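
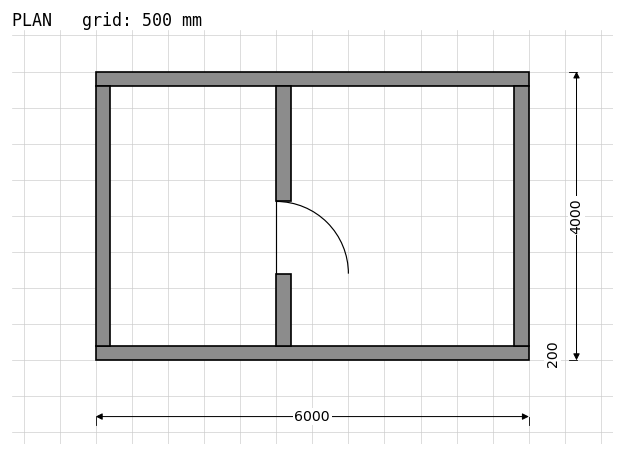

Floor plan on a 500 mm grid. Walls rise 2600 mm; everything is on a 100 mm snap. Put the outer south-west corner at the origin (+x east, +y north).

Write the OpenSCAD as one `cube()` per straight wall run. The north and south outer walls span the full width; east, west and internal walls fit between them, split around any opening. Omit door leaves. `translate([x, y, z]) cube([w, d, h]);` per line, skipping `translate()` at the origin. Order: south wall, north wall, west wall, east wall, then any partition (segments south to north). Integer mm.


cube([6000, 200, 2600]);
translate([0, 3800, 0]) cube([6000, 200, 2600]);
translate([0, 200, 0]) cube([200, 3600, 2600]);
translate([5800, 200, 0]) cube([200, 3600, 2600]);
translate([2500, 200, 0]) cube([200, 1000, 2600]);
translate([2500, 2200, 0]) cube([200, 1600, 2600]);


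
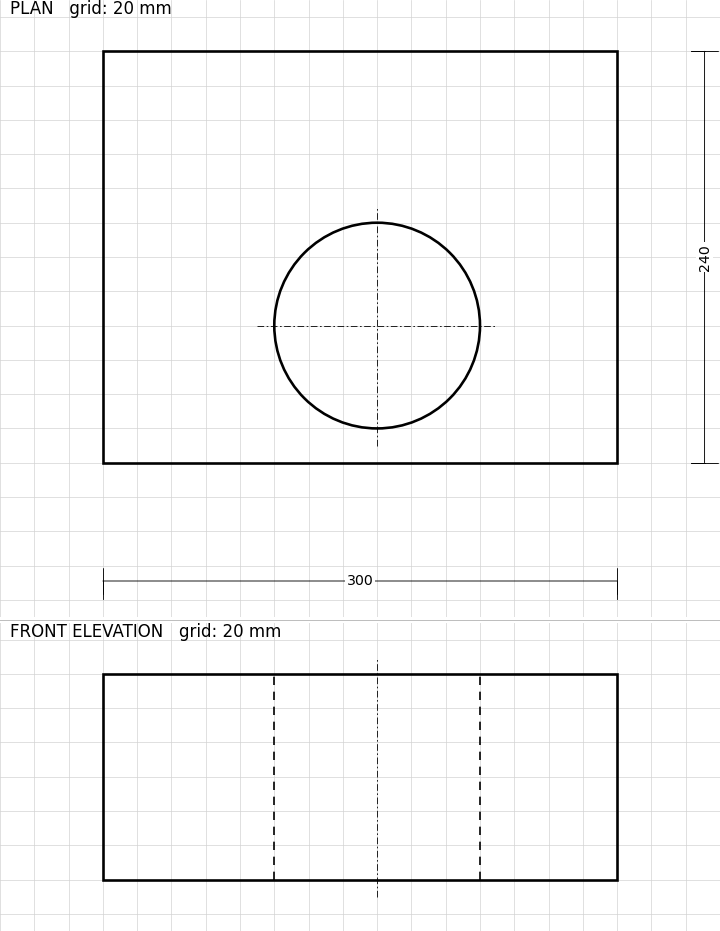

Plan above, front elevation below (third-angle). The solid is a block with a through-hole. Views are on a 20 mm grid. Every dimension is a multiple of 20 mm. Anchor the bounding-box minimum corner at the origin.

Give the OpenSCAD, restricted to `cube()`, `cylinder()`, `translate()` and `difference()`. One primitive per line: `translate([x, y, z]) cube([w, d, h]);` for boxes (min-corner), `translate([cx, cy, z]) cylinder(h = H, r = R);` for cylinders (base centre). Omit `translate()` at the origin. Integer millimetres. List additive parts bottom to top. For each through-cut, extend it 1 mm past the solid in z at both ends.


difference() {
  cube([300, 240, 120]);
  translate([160, 80, -1]) cylinder(h = 122, r = 60);
}


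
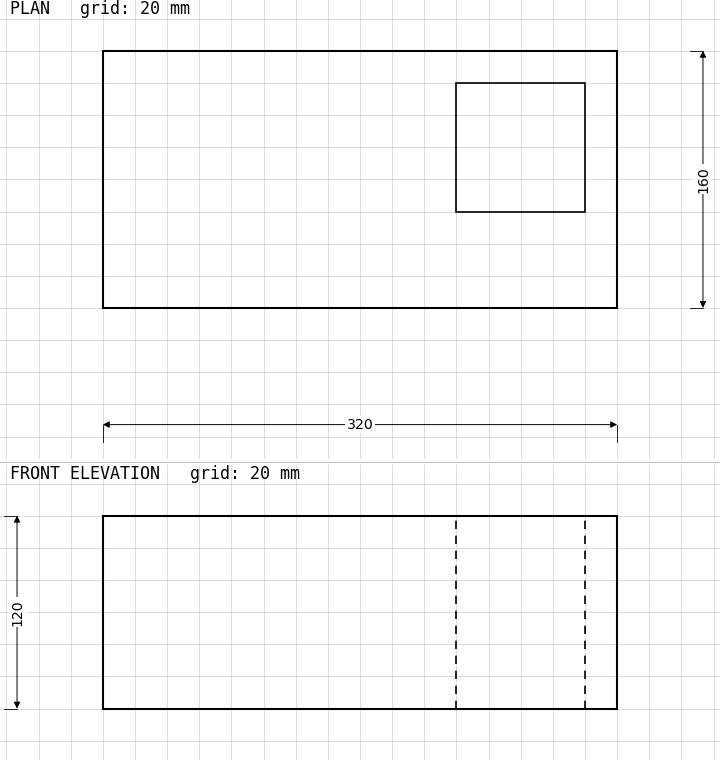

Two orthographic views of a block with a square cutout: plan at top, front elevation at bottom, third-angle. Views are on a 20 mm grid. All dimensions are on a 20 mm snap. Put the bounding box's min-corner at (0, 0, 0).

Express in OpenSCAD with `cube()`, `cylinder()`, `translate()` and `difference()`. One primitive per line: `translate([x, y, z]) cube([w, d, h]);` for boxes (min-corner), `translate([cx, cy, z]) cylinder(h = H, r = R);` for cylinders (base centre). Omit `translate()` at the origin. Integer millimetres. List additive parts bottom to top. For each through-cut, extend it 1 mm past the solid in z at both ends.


difference() {
  cube([320, 160, 120]);
  translate([220, 60, -1]) cube([80, 80, 122]);
}


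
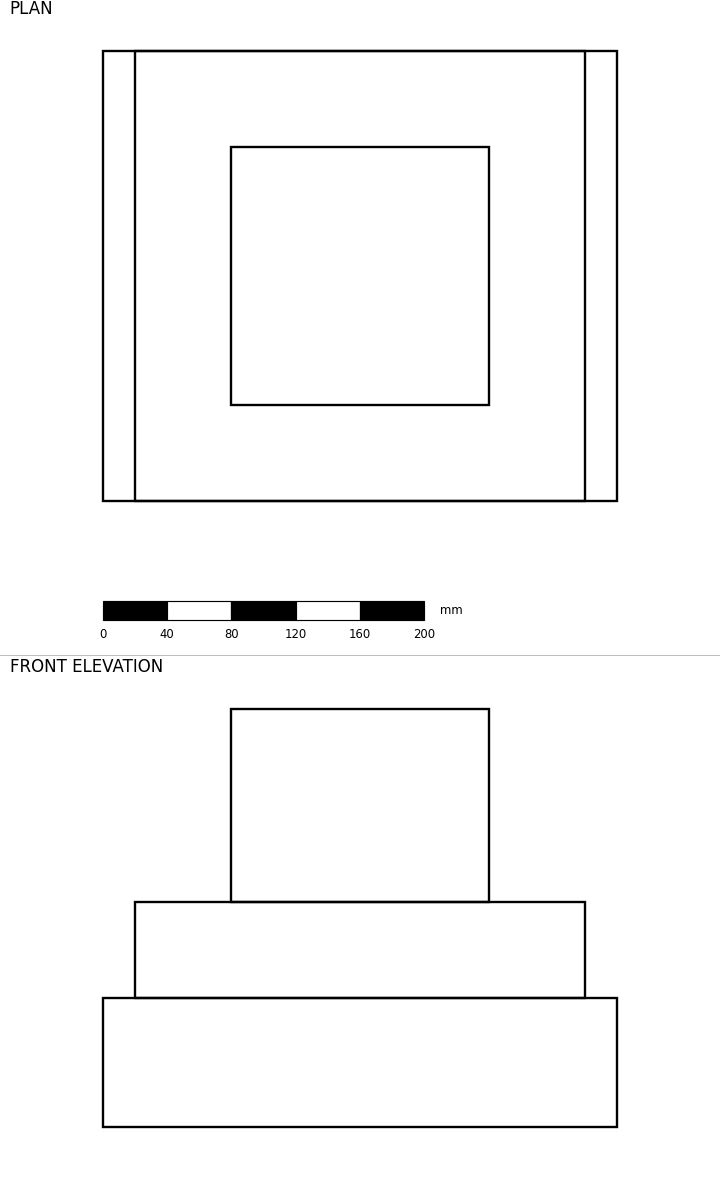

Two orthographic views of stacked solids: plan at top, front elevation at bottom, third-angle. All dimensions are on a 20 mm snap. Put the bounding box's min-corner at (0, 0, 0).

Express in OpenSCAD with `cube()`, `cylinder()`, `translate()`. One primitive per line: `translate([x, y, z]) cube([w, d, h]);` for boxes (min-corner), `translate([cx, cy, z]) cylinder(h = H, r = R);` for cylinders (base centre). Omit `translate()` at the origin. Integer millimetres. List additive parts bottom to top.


cube([320, 280, 80]);
translate([20, 0, 80]) cube([280, 280, 60]);
translate([80, 60, 140]) cube([160, 160, 120]);


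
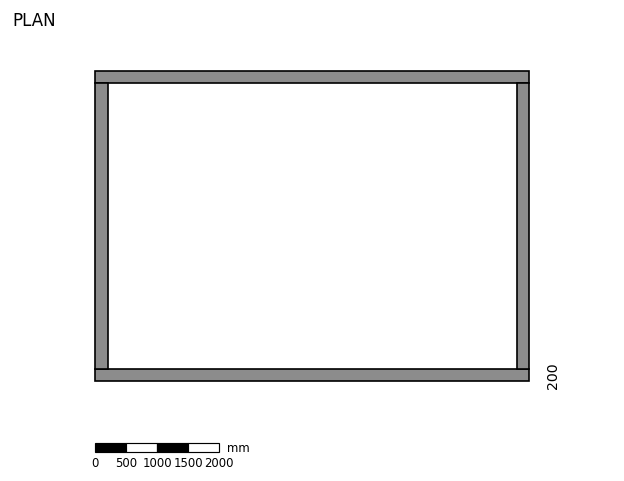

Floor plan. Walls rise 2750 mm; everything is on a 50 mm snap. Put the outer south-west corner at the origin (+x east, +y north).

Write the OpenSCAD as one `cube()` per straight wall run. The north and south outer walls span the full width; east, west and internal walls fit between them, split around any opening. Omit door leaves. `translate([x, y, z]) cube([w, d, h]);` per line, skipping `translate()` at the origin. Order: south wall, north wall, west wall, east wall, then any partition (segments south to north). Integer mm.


cube([7000, 200, 2750]);
translate([0, 4800, 0]) cube([7000, 200, 2750]);
translate([0, 200, 0]) cube([200, 4600, 2750]);
translate([6800, 200, 0]) cube([200, 4600, 2750]);


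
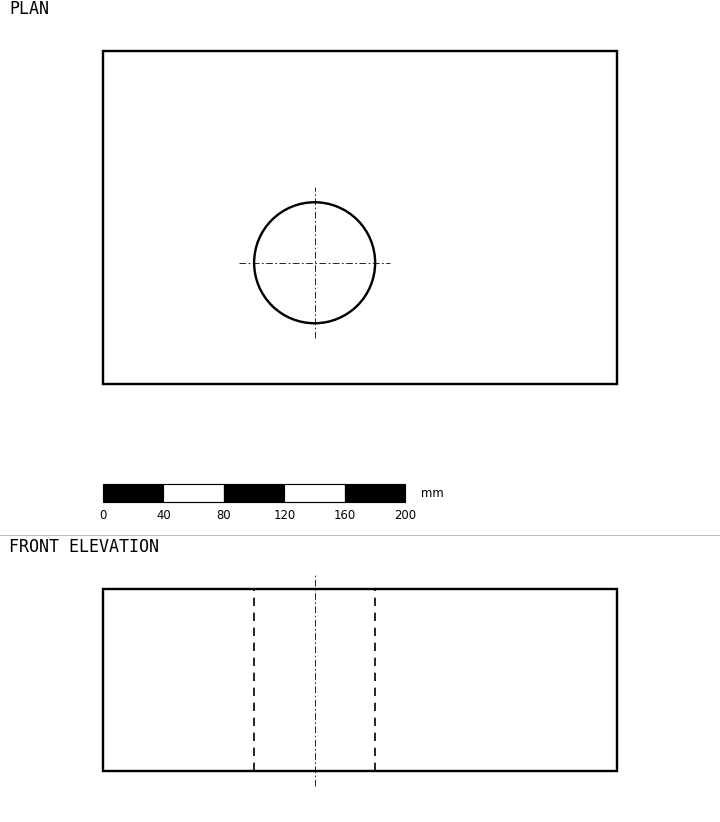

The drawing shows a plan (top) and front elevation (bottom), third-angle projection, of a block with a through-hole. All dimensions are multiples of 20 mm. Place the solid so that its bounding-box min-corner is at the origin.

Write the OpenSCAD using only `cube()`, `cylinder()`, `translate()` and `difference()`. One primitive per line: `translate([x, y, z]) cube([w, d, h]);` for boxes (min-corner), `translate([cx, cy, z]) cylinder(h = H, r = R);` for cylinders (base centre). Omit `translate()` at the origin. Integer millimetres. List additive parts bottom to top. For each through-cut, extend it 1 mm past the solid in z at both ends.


difference() {
  cube([340, 220, 120]);
  translate([140, 80, -1]) cylinder(h = 122, r = 40);
}


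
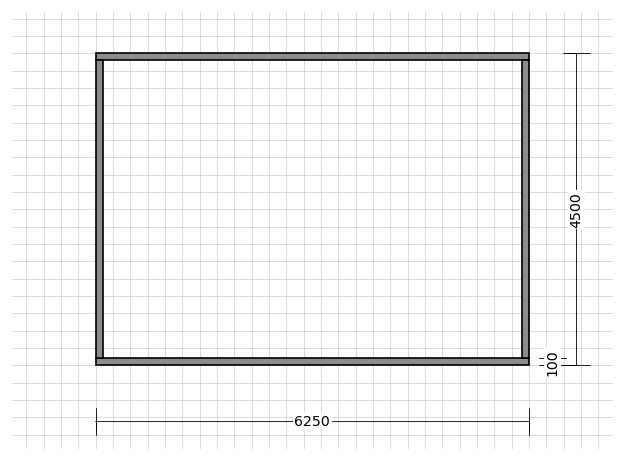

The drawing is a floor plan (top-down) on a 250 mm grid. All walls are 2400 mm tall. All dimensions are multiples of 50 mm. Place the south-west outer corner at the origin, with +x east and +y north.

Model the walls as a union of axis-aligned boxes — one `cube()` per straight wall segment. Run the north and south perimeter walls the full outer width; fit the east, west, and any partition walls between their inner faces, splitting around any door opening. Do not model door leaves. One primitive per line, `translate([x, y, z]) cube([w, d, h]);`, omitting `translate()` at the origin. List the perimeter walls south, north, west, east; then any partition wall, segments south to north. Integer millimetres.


cube([6250, 100, 2400]);
translate([0, 4400, 0]) cube([6250, 100, 2400]);
translate([0, 100, 0]) cube([100, 4300, 2400]);
translate([6150, 100, 0]) cube([100, 4300, 2400]);


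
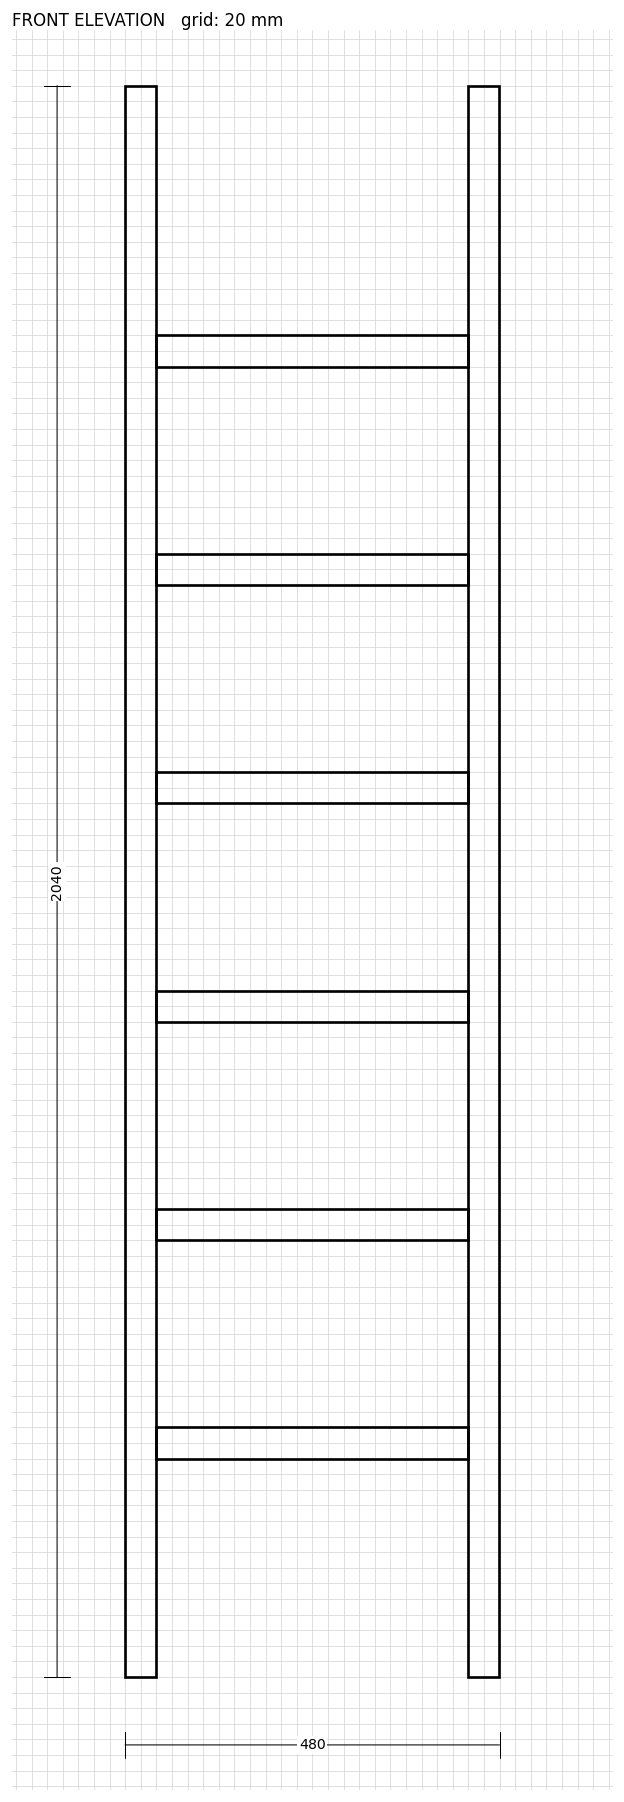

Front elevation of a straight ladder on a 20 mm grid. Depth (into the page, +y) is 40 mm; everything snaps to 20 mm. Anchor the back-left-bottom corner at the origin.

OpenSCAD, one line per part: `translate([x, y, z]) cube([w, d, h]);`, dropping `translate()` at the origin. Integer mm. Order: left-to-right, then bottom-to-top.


cube([40, 40, 2040]);
translate([40, 0, 280]) cube([400, 40, 40]);
translate([40, 0, 560]) cube([400, 40, 40]);
translate([40, 0, 840]) cube([400, 40, 40]);
translate([40, 0, 1120]) cube([400, 40, 40]);
translate([40, 0, 1400]) cube([400, 40, 40]);
translate([40, 0, 1680]) cube([400, 40, 40]);
translate([440, 0, 0]) cube([40, 40, 2040]);


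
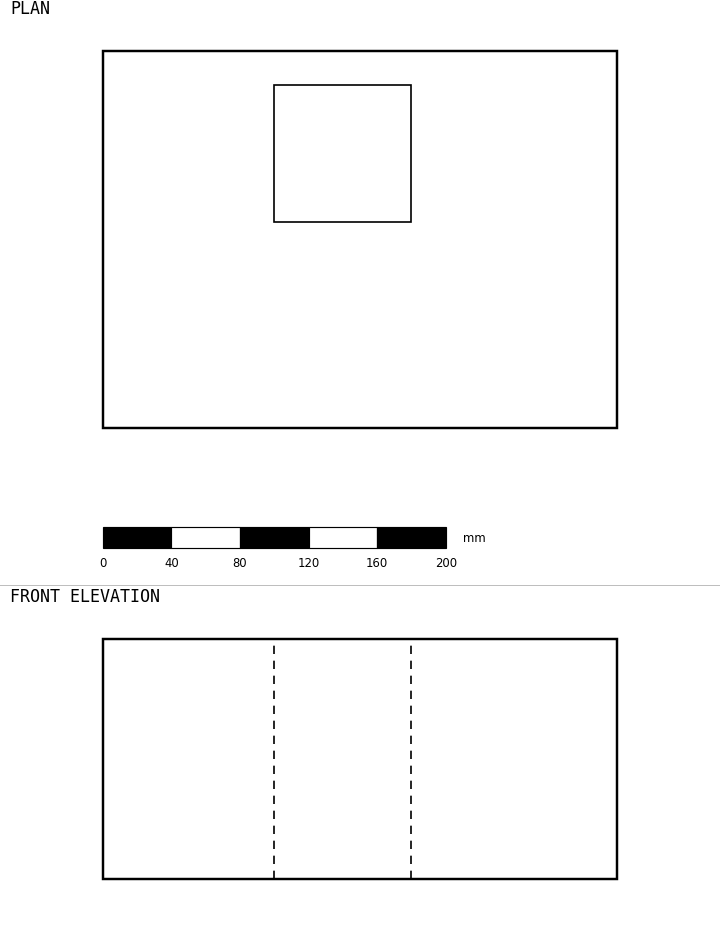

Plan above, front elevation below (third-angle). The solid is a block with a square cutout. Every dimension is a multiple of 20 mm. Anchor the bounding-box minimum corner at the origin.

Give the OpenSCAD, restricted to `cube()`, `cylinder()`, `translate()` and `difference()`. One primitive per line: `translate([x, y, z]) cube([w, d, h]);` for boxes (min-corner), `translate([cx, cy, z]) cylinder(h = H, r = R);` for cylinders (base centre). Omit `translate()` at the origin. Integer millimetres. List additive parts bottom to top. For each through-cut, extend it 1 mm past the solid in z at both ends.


difference() {
  cube([300, 220, 140]);
  translate([100, 120, -1]) cube([80, 80, 142]);
}


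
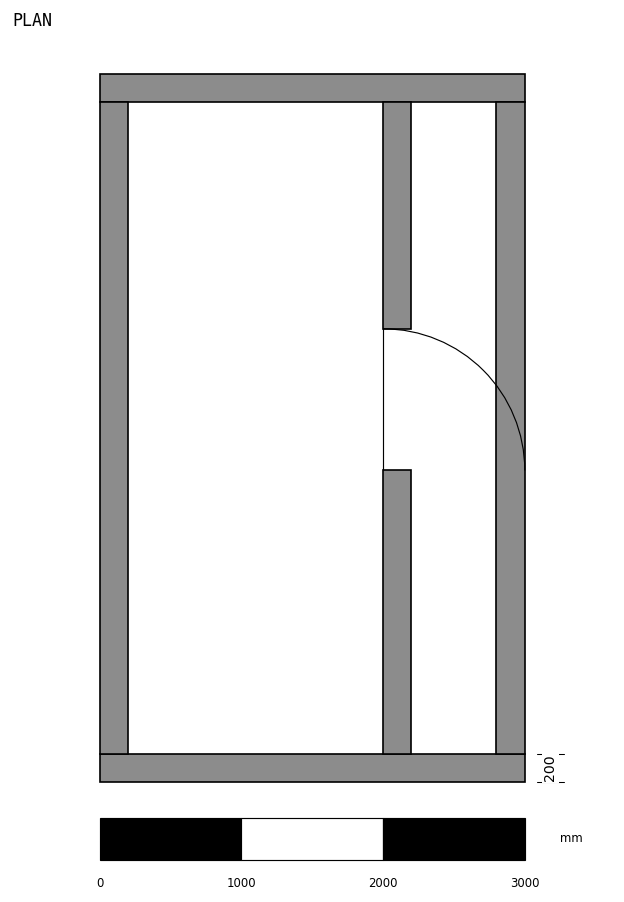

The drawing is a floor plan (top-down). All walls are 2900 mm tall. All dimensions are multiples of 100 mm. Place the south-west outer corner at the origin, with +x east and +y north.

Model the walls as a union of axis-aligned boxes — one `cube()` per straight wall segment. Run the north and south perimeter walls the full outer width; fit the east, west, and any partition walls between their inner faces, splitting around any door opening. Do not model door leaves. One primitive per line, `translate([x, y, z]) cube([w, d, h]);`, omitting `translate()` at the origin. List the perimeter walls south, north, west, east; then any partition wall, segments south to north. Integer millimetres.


cube([3000, 200, 2900]);
translate([0, 4800, 0]) cube([3000, 200, 2900]);
translate([0, 200, 0]) cube([200, 4600, 2900]);
translate([2800, 200, 0]) cube([200, 4600, 2900]);
translate([2000, 200, 0]) cube([200, 2000, 2900]);
translate([2000, 3200, 0]) cube([200, 1600, 2900]);


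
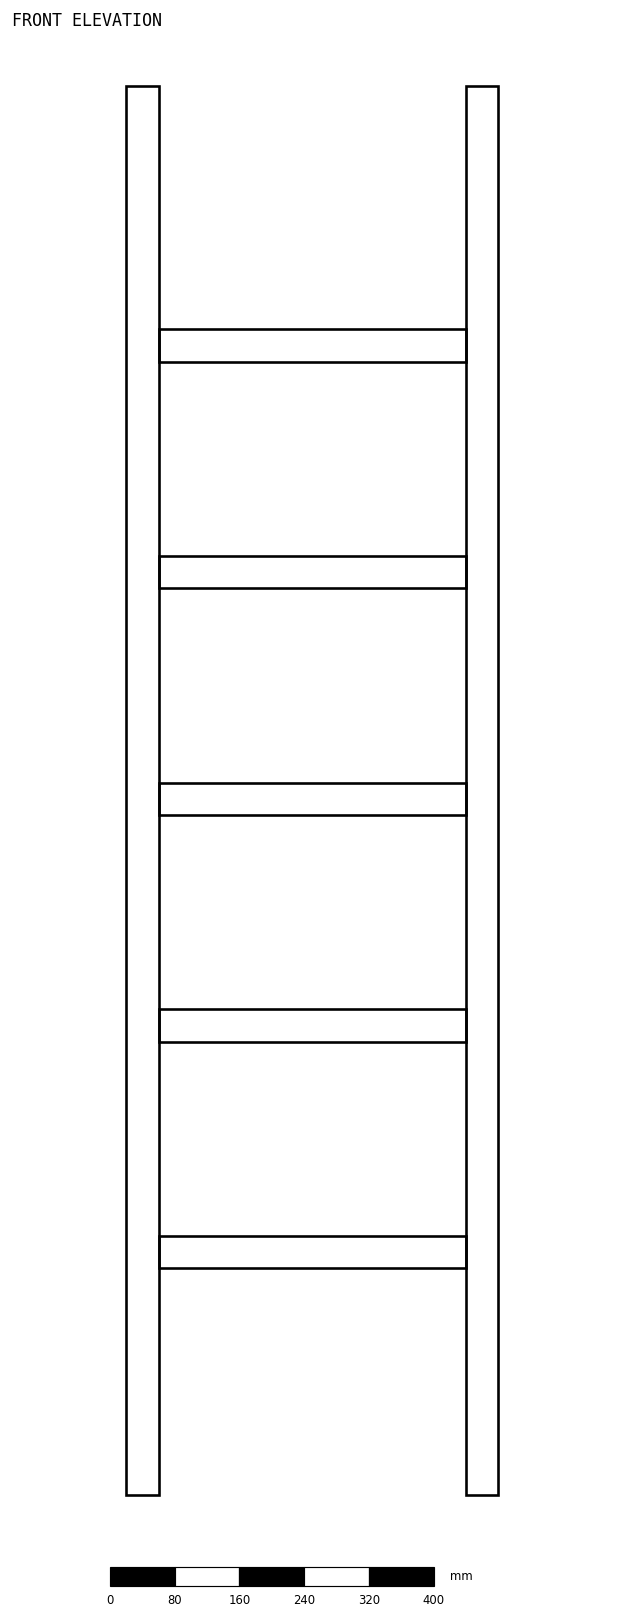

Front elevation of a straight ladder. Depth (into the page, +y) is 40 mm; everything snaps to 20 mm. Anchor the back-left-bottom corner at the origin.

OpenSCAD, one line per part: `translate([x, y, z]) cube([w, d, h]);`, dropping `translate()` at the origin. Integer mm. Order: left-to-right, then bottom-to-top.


cube([40, 40, 1740]);
translate([40, 0, 280]) cube([380, 40, 40]);
translate([40, 0, 560]) cube([380, 40, 40]);
translate([40, 0, 840]) cube([380, 40, 40]);
translate([40, 0, 1120]) cube([380, 40, 40]);
translate([40, 0, 1400]) cube([380, 40, 40]);
translate([420, 0, 0]) cube([40, 40, 1740]);


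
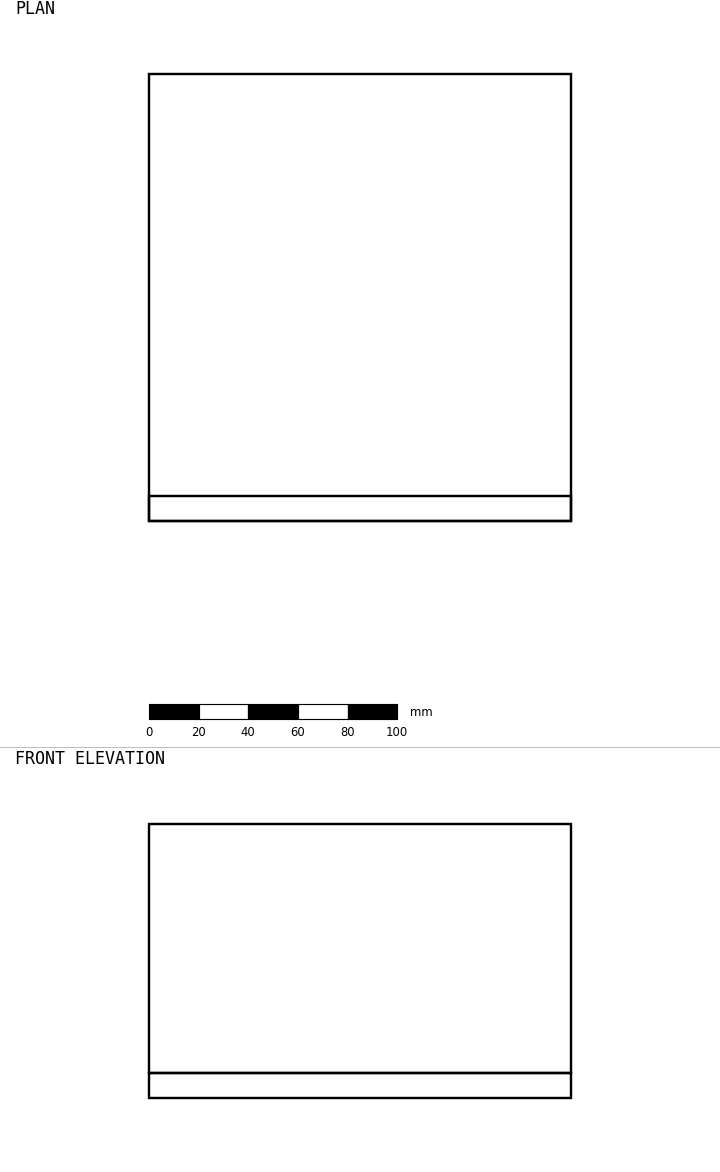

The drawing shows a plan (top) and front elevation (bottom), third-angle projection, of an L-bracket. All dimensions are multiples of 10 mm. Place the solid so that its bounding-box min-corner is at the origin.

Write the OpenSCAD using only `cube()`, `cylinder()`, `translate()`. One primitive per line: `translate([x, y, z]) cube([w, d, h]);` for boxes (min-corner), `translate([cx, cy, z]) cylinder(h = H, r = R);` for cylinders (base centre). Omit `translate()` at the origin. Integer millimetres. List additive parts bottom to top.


cube([170, 180, 10]);
translate([0, 0, 10]) cube([170, 10, 100]);


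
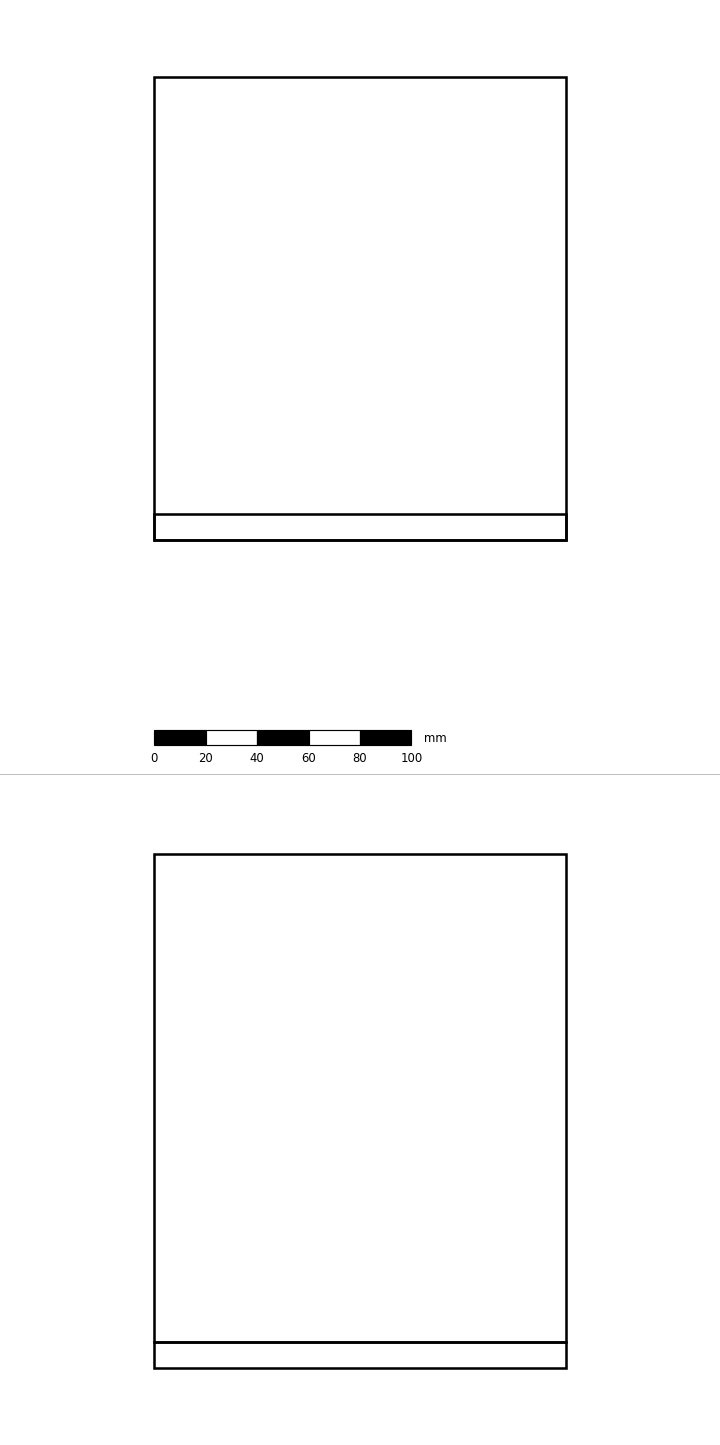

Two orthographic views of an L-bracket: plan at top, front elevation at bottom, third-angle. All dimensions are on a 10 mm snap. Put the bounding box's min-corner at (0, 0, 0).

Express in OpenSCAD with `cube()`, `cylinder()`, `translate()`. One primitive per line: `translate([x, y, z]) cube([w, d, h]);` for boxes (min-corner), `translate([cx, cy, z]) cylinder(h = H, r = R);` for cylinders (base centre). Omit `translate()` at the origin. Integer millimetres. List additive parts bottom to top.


cube([160, 180, 10]);
translate([0, 0, 10]) cube([160, 10, 190]);


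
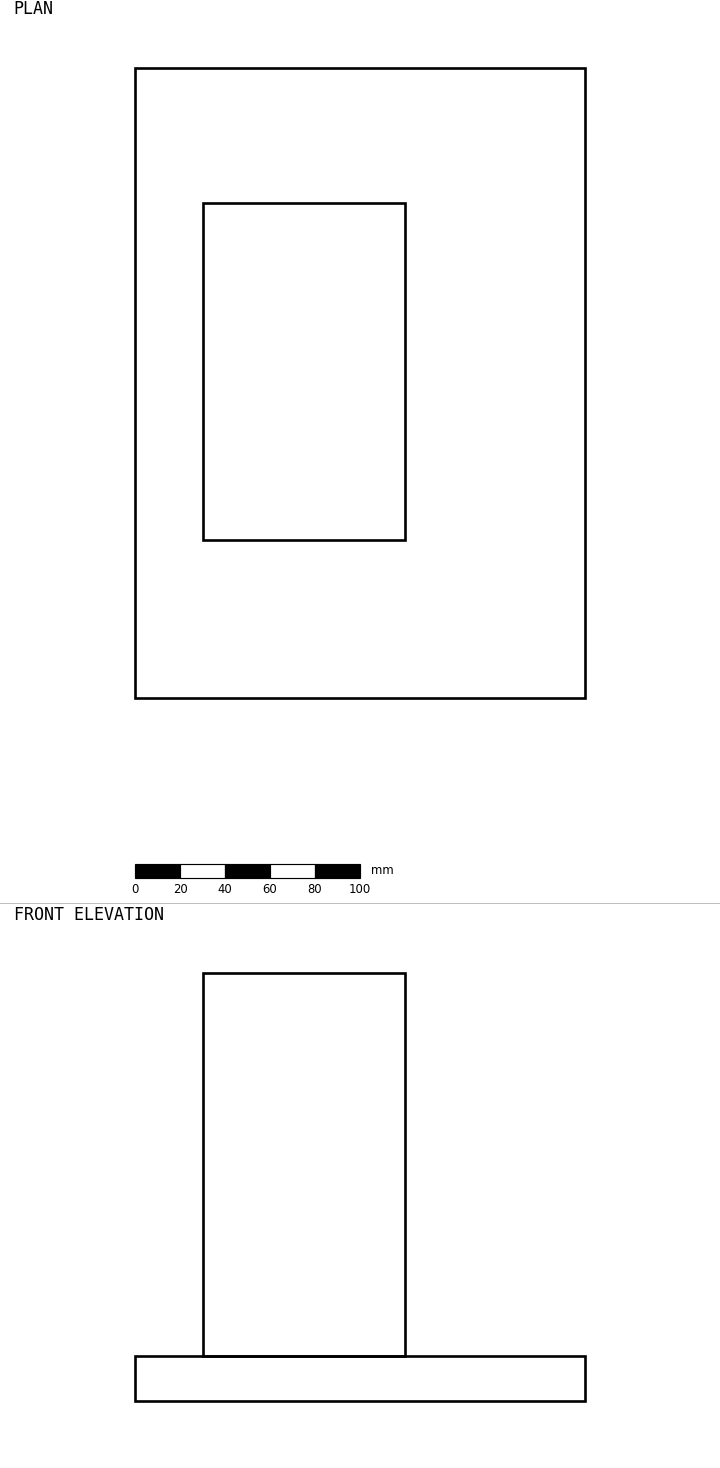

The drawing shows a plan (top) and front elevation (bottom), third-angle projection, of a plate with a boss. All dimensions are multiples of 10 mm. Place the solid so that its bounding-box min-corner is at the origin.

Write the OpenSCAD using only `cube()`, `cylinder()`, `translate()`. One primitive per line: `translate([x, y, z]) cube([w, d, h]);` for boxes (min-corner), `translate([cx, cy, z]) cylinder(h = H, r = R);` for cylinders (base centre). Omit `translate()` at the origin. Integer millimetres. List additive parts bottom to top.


cube([200, 280, 20]);
translate([30, 70, 20]) cube([90, 150, 170]);


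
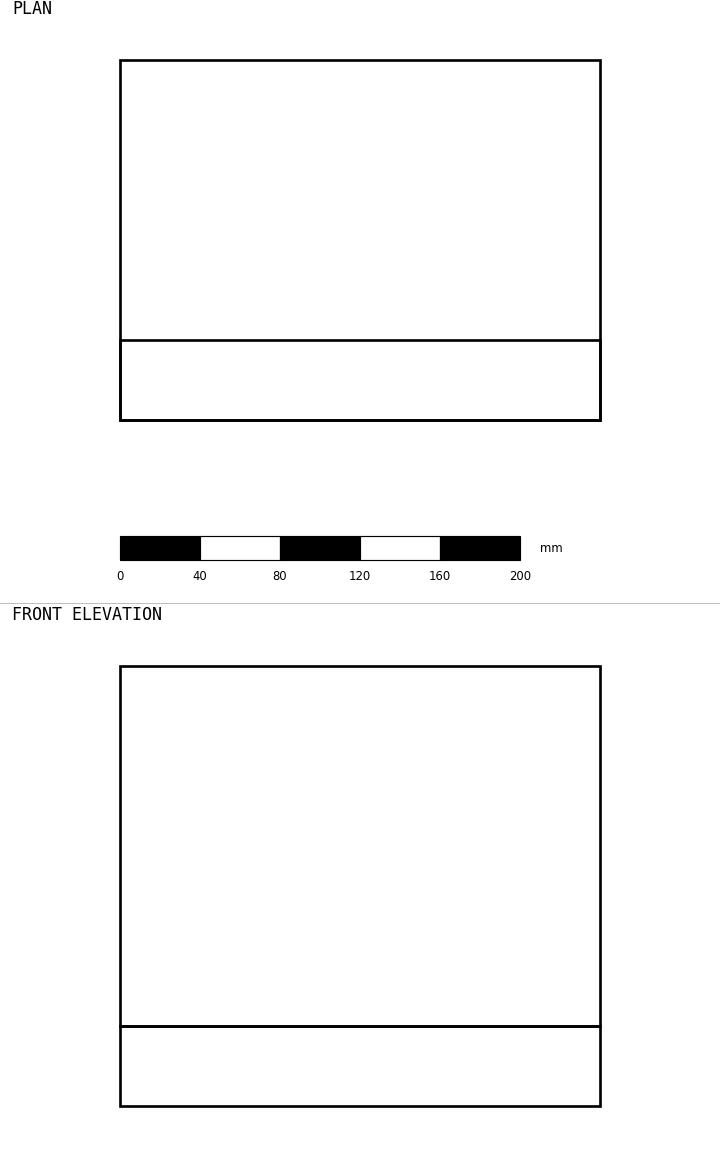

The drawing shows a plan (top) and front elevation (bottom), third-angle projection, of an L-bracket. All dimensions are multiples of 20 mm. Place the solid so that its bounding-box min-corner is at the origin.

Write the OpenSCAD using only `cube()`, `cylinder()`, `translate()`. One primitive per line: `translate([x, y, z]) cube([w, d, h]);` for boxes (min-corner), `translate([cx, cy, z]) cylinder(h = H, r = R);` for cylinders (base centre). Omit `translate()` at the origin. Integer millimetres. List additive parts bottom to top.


cube([240, 180, 40]);
translate([0, 0, 40]) cube([240, 40, 180]);


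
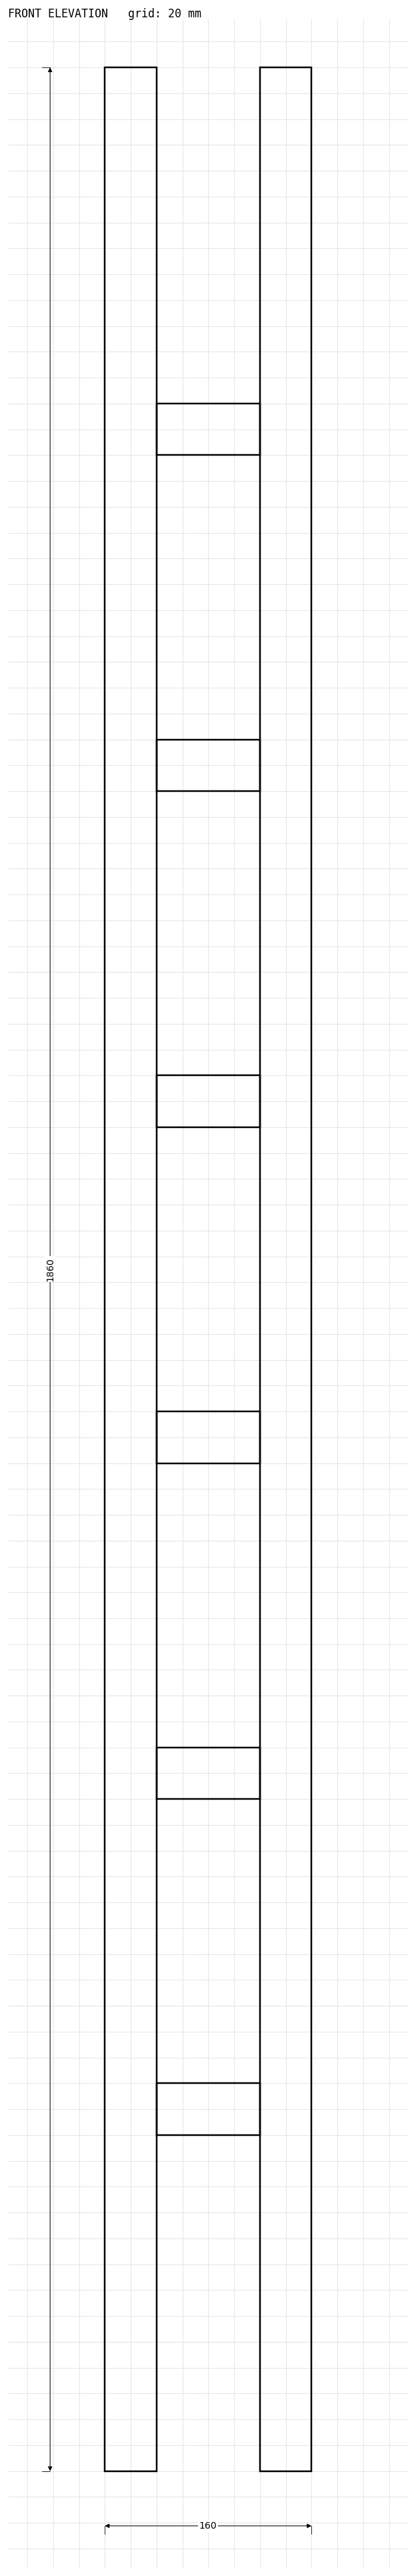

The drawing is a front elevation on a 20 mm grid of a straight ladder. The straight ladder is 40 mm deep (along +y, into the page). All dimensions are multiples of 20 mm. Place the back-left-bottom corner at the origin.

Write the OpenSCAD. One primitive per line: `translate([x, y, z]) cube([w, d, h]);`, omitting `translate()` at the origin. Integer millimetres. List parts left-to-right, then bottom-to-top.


cube([40, 40, 1860]);
translate([40, 0, 260]) cube([80, 40, 40]);
translate([40, 0, 520]) cube([80, 40, 40]);
translate([40, 0, 780]) cube([80, 40, 40]);
translate([40, 0, 1040]) cube([80, 40, 40]);
translate([40, 0, 1300]) cube([80, 40, 40]);
translate([40, 0, 1560]) cube([80, 40, 40]);
translate([120, 0, 0]) cube([40, 40, 1860]);


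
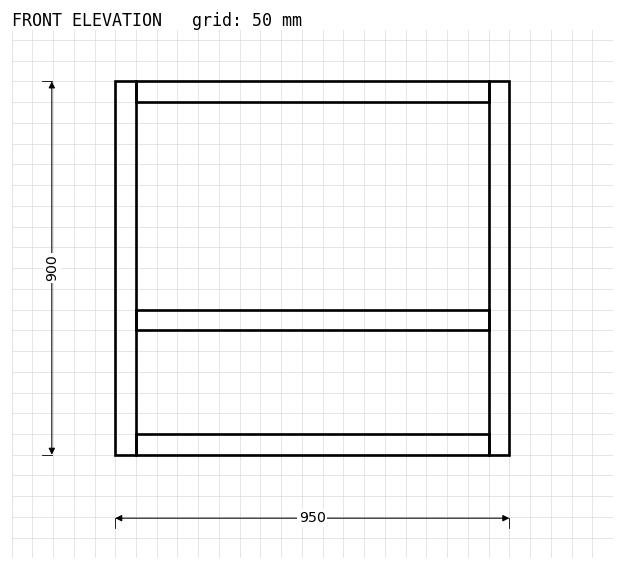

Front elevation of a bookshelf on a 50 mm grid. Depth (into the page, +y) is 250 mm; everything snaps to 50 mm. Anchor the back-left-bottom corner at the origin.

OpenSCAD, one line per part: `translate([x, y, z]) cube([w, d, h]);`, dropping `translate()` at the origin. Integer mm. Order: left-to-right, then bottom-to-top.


cube([50, 250, 900]);
translate([50, 0, 0]) cube([850, 250, 50]);
translate([50, 0, 300]) cube([850, 250, 50]);
translate([50, 0, 850]) cube([850, 250, 50]);
translate([900, 0, 0]) cube([50, 250, 900]);


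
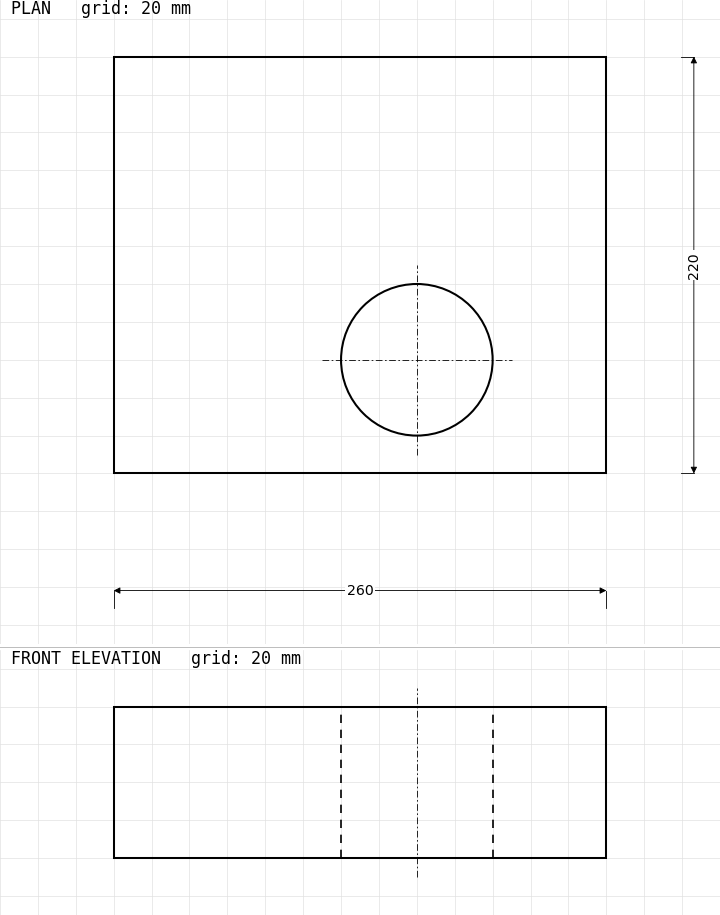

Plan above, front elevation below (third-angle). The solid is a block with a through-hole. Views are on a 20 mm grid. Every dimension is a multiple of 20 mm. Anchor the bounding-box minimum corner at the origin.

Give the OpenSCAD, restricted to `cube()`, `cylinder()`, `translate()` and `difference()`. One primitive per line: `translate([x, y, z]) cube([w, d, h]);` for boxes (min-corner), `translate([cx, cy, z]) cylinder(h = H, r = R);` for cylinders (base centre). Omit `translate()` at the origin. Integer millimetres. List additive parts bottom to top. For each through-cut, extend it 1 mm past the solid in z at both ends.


difference() {
  cube([260, 220, 80]);
  translate([160, 60, -1]) cylinder(h = 82, r = 40);
}


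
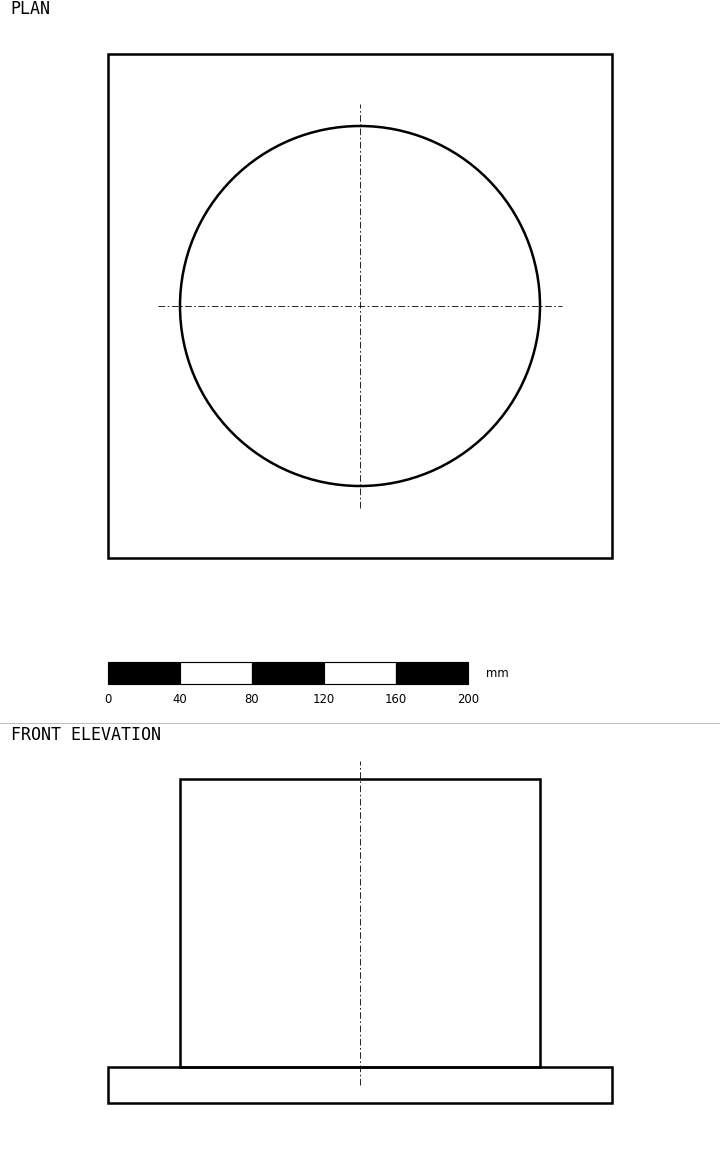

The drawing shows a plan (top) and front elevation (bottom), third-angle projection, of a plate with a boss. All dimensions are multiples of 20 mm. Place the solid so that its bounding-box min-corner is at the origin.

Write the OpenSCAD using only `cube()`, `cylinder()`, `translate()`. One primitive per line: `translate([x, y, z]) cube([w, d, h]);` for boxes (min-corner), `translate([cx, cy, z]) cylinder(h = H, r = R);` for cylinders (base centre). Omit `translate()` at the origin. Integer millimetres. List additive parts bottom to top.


cube([280, 280, 20]);
translate([140, 140, 20]) cylinder(h = 160, r = 100);


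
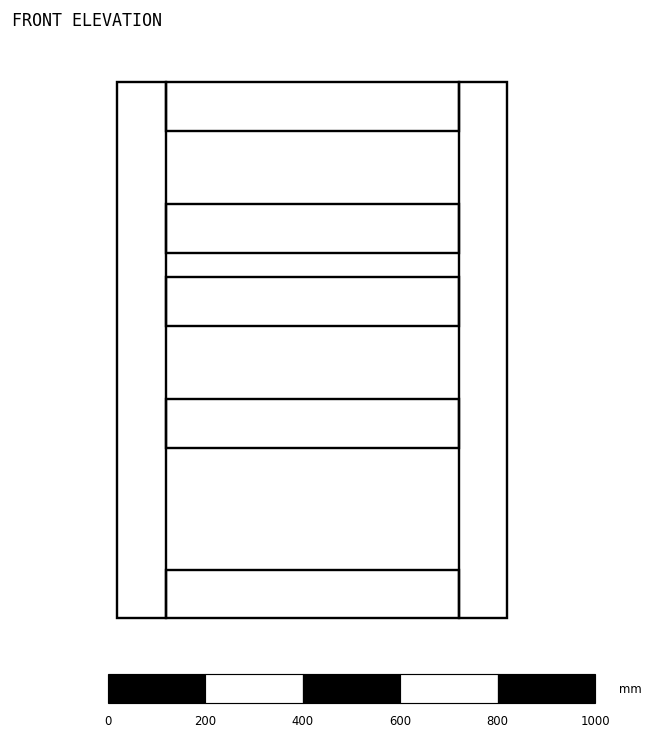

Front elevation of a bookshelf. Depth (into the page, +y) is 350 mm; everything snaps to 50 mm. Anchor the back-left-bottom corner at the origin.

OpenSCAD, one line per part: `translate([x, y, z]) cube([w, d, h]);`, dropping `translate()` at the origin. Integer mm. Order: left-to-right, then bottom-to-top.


cube([100, 350, 1100]);
translate([100, 0, 0]) cube([600, 350, 100]);
translate([100, 0, 350]) cube([600, 350, 100]);
translate([100, 0, 600]) cube([600, 350, 100]);
translate([100, 0, 750]) cube([600, 350, 100]);
translate([100, 0, 1000]) cube([600, 350, 100]);
translate([700, 0, 0]) cube([100, 350, 1100]);


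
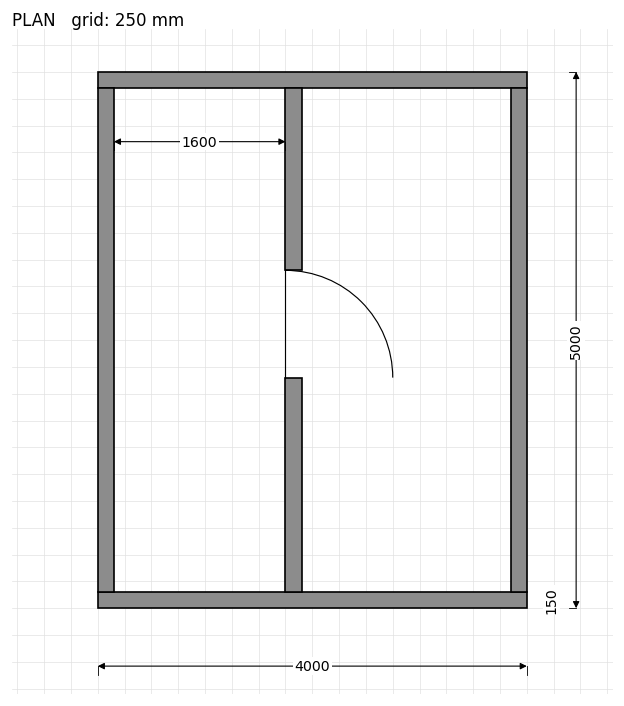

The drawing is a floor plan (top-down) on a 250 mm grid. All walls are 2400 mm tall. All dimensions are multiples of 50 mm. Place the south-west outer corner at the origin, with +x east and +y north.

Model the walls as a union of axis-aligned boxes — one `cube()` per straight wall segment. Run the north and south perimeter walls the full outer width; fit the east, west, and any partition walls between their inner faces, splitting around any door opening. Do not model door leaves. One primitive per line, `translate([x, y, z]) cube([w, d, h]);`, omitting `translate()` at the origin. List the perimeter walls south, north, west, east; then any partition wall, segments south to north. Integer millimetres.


cube([4000, 150, 2400]);
translate([0, 4850, 0]) cube([4000, 150, 2400]);
translate([0, 150, 0]) cube([150, 4700, 2400]);
translate([3850, 150, 0]) cube([150, 4700, 2400]);
translate([1750, 150, 0]) cube([150, 2000, 2400]);
translate([1750, 3150, 0]) cube([150, 1700, 2400]);


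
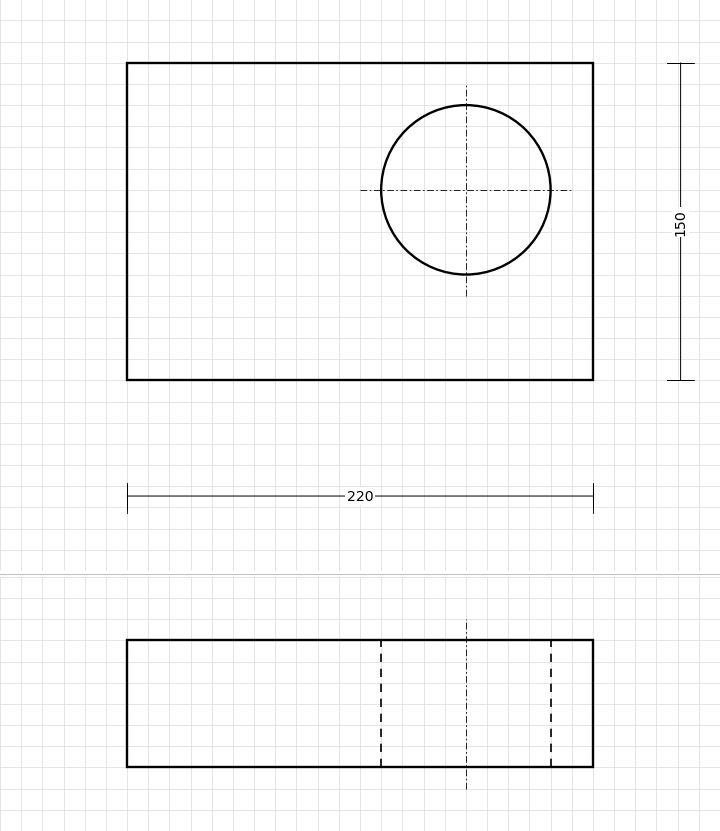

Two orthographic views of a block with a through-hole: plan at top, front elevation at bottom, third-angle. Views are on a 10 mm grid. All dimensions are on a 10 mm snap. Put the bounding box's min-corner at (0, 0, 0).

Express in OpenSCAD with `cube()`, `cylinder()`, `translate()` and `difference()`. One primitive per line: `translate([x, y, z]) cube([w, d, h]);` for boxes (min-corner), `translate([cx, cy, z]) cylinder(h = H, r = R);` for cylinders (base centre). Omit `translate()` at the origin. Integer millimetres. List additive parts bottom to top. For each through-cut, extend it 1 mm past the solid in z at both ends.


difference() {
  cube([220, 150, 60]);
  translate([160, 90, -1]) cylinder(h = 62, r = 40);
}


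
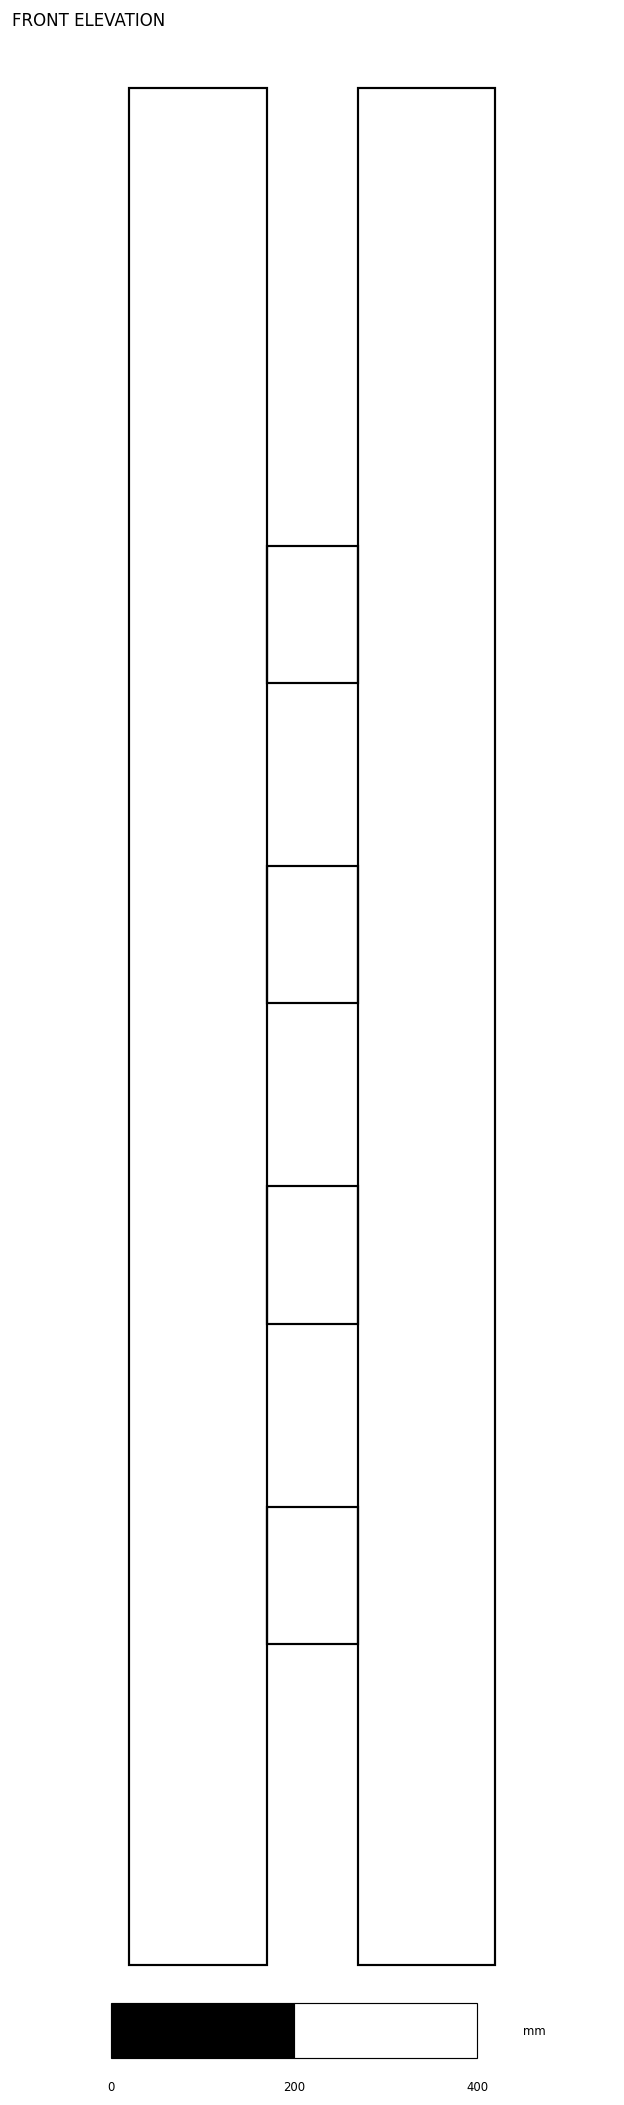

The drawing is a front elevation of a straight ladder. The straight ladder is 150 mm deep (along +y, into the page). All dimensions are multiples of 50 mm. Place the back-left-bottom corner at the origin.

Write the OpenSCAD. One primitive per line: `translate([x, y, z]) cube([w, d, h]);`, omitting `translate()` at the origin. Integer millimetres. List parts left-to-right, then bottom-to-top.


cube([150, 150, 2050]);
translate([150, 0, 350]) cube([100, 150, 150]);
translate([150, 0, 700]) cube([100, 150, 150]);
translate([150, 0, 1050]) cube([100, 150, 150]);
translate([150, 0, 1400]) cube([100, 150, 150]);
translate([250, 0, 0]) cube([150, 150, 2050]);


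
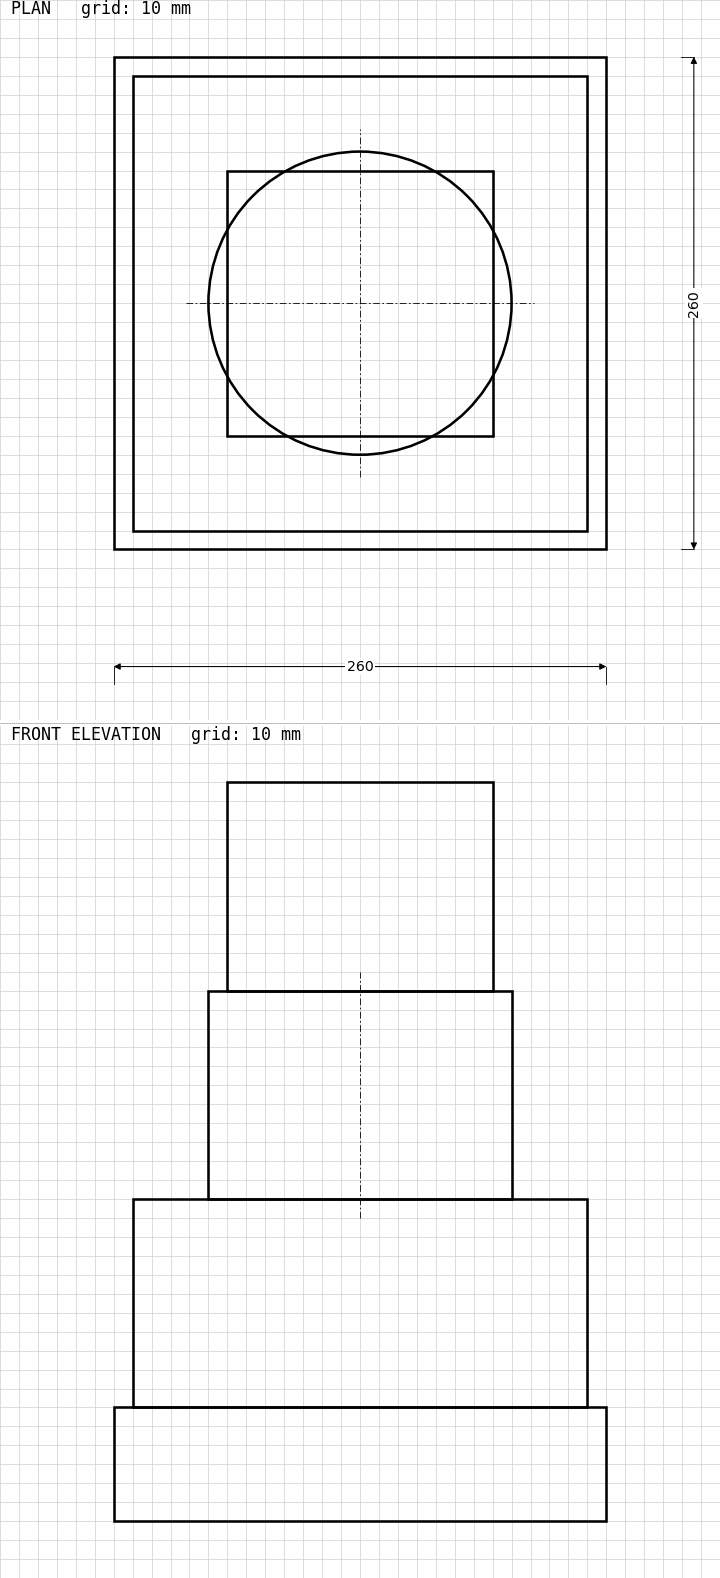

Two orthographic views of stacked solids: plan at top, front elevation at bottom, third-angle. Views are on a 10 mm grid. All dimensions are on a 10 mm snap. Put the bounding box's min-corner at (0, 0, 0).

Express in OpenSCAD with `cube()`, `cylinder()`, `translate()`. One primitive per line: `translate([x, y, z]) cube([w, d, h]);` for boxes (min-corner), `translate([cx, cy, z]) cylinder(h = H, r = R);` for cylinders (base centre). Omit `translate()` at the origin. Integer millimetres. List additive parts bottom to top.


cube([260, 260, 60]);
translate([10, 10, 60]) cube([240, 240, 110]);
translate([130, 130, 170]) cylinder(h = 110, r = 80);
translate([60, 60, 280]) cube([140, 140, 110]);


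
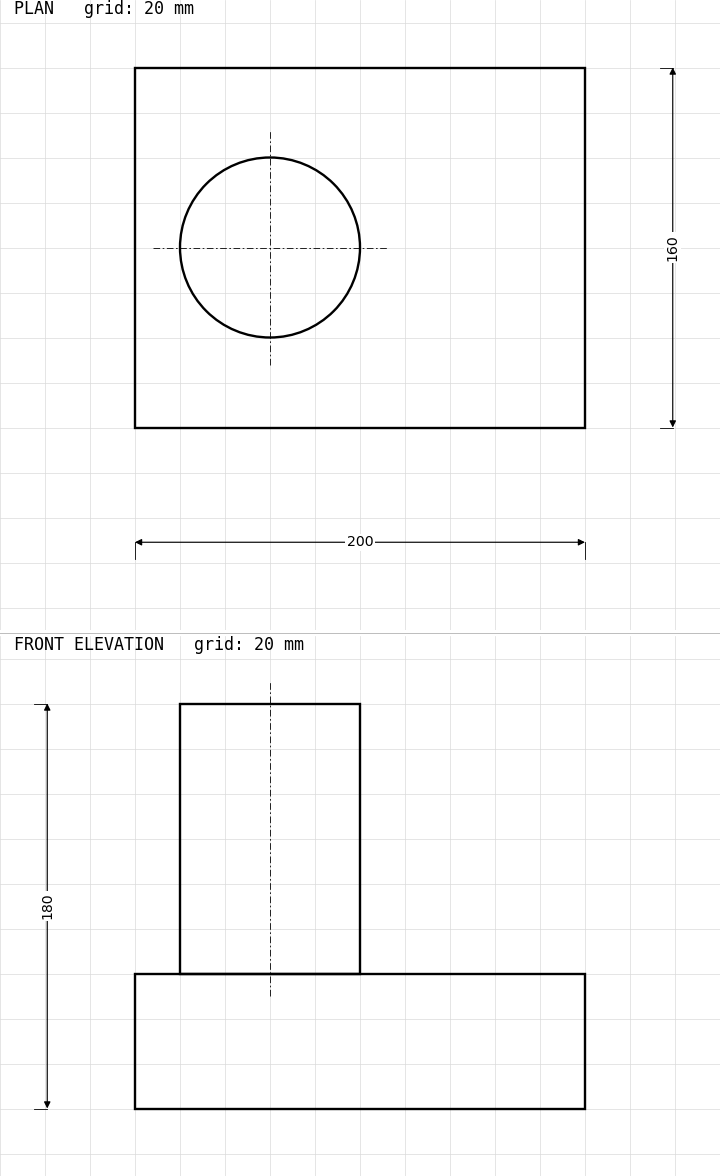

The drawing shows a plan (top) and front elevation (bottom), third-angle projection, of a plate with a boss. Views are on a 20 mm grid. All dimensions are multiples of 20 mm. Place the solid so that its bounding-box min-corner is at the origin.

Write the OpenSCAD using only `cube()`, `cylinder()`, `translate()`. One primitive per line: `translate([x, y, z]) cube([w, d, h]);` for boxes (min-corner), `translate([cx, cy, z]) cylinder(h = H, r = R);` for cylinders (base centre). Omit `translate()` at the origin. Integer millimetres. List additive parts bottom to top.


cube([200, 160, 60]);
translate([60, 80, 60]) cylinder(h = 120, r = 40);


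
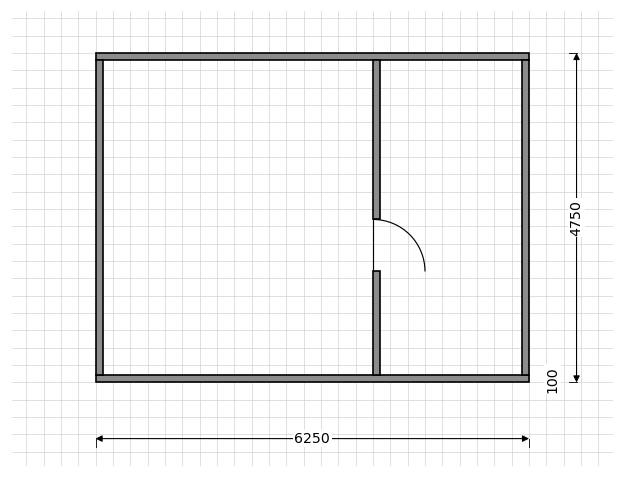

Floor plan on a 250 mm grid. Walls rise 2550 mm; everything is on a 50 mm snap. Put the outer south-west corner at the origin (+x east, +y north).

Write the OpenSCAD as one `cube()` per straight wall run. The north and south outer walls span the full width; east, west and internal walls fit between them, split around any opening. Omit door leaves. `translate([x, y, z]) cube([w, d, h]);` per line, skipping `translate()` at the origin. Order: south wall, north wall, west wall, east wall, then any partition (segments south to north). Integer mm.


cube([6250, 100, 2550]);
translate([0, 4650, 0]) cube([6250, 100, 2550]);
translate([0, 100, 0]) cube([100, 4550, 2550]);
translate([6150, 100, 0]) cube([100, 4550, 2550]);
translate([4000, 100, 0]) cube([100, 1500, 2550]);
translate([4000, 2350, 0]) cube([100, 2300, 2550]);


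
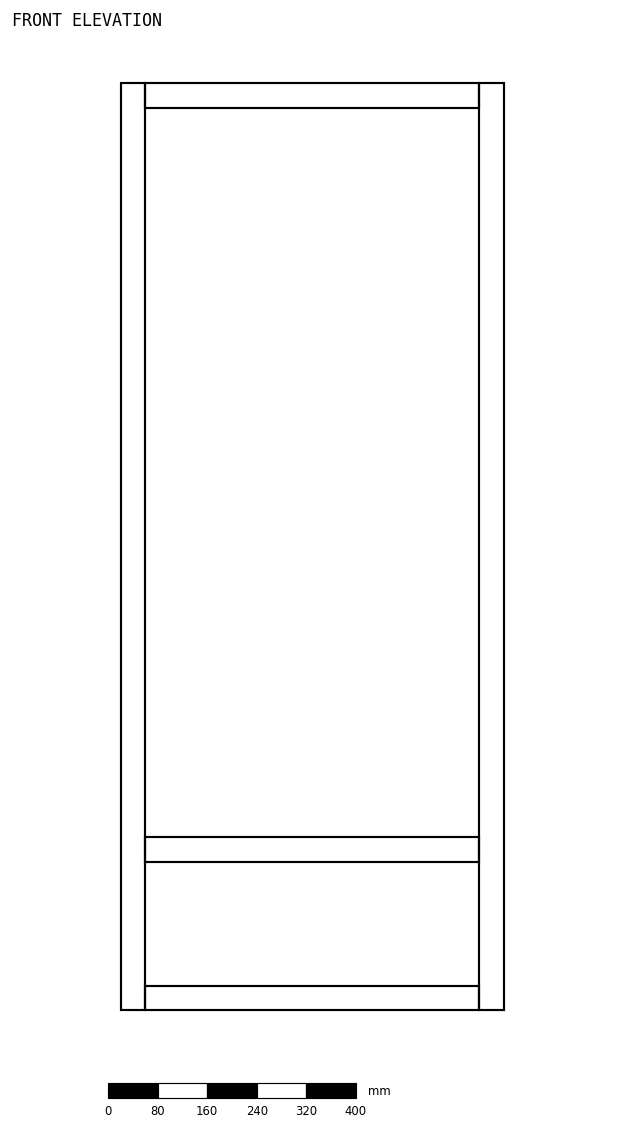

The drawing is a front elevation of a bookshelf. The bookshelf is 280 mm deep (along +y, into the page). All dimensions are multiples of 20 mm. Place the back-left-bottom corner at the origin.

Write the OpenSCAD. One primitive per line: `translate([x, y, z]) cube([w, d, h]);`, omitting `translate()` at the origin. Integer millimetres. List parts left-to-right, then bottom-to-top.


cube([40, 280, 1500]);
translate([40, 0, 0]) cube([540, 280, 40]);
translate([40, 0, 240]) cube([540, 280, 40]);
translate([40, 0, 1460]) cube([540, 280, 40]);
translate([580, 0, 0]) cube([40, 280, 1500]);


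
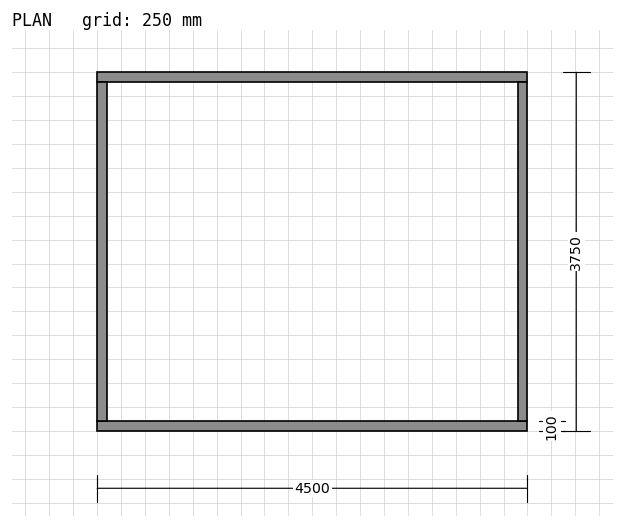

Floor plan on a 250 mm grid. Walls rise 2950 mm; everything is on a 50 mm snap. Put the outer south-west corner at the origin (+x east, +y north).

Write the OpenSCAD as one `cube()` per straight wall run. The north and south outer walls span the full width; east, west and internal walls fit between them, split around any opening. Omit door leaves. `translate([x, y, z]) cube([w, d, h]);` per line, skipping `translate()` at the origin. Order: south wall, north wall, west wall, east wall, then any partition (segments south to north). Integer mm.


cube([4500, 100, 2950]);
translate([0, 3650, 0]) cube([4500, 100, 2950]);
translate([0, 100, 0]) cube([100, 3550, 2950]);
translate([4400, 100, 0]) cube([100, 3550, 2950]);


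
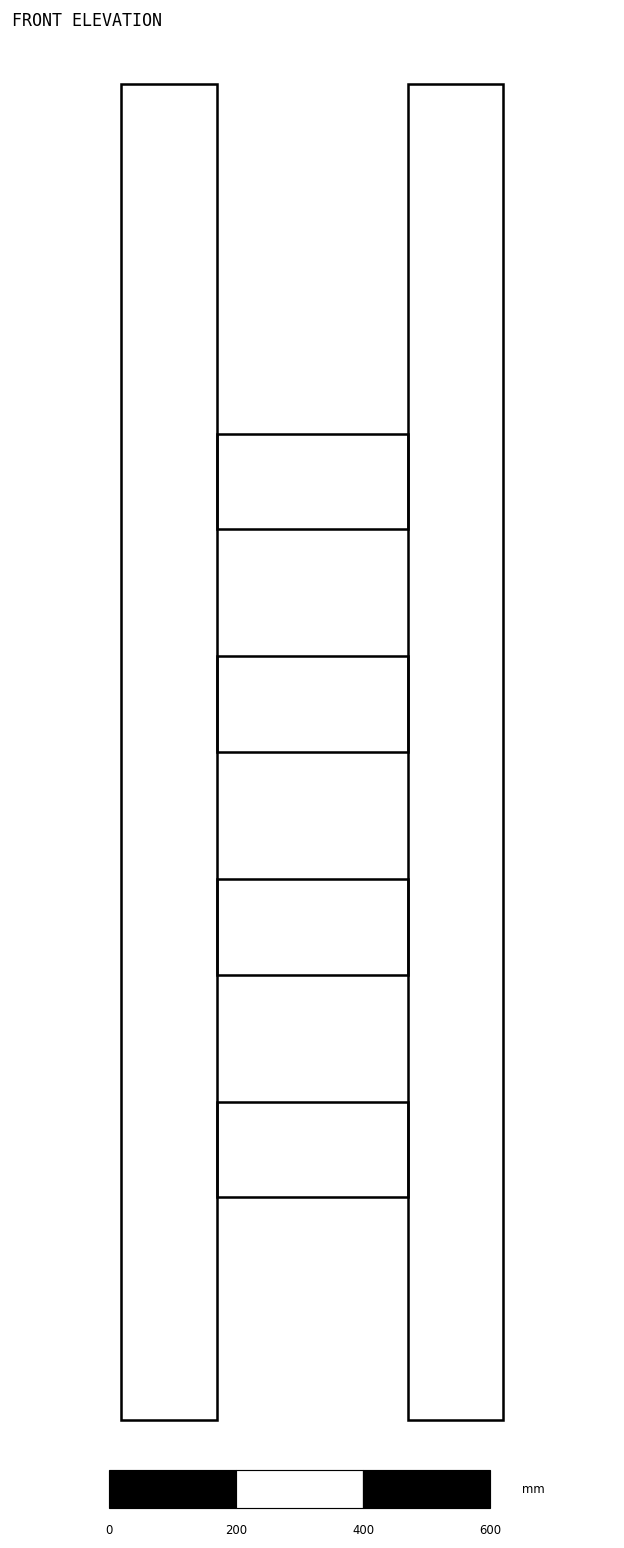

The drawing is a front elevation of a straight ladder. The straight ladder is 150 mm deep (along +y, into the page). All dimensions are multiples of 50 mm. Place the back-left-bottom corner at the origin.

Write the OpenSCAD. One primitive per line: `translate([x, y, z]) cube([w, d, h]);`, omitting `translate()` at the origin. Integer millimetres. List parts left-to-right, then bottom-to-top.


cube([150, 150, 2100]);
translate([150, 0, 350]) cube([300, 150, 150]);
translate([150, 0, 700]) cube([300, 150, 150]);
translate([150, 0, 1050]) cube([300, 150, 150]);
translate([150, 0, 1400]) cube([300, 150, 150]);
translate([450, 0, 0]) cube([150, 150, 2100]);


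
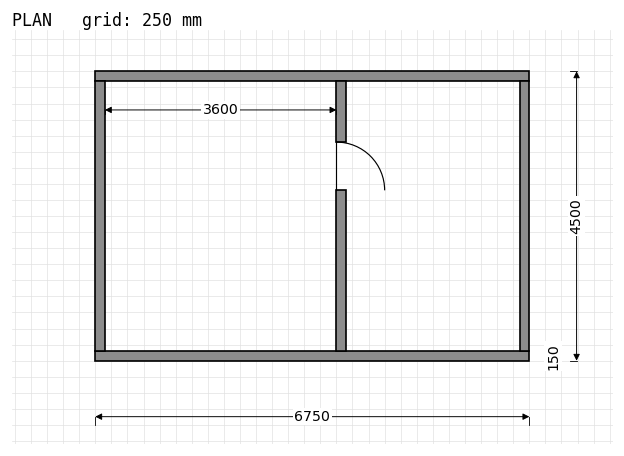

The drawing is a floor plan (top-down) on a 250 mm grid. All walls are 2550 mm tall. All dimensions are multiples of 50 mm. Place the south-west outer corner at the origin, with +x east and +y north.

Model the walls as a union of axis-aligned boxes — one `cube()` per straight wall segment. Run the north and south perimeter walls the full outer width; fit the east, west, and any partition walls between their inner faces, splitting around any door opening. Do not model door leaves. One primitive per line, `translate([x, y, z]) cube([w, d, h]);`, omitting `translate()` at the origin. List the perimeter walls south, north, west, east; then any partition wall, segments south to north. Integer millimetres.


cube([6750, 150, 2550]);
translate([0, 4350, 0]) cube([6750, 150, 2550]);
translate([0, 150, 0]) cube([150, 4200, 2550]);
translate([6600, 150, 0]) cube([150, 4200, 2550]);
translate([3750, 150, 0]) cube([150, 2500, 2550]);
translate([3750, 3400, 0]) cube([150, 950, 2550]);


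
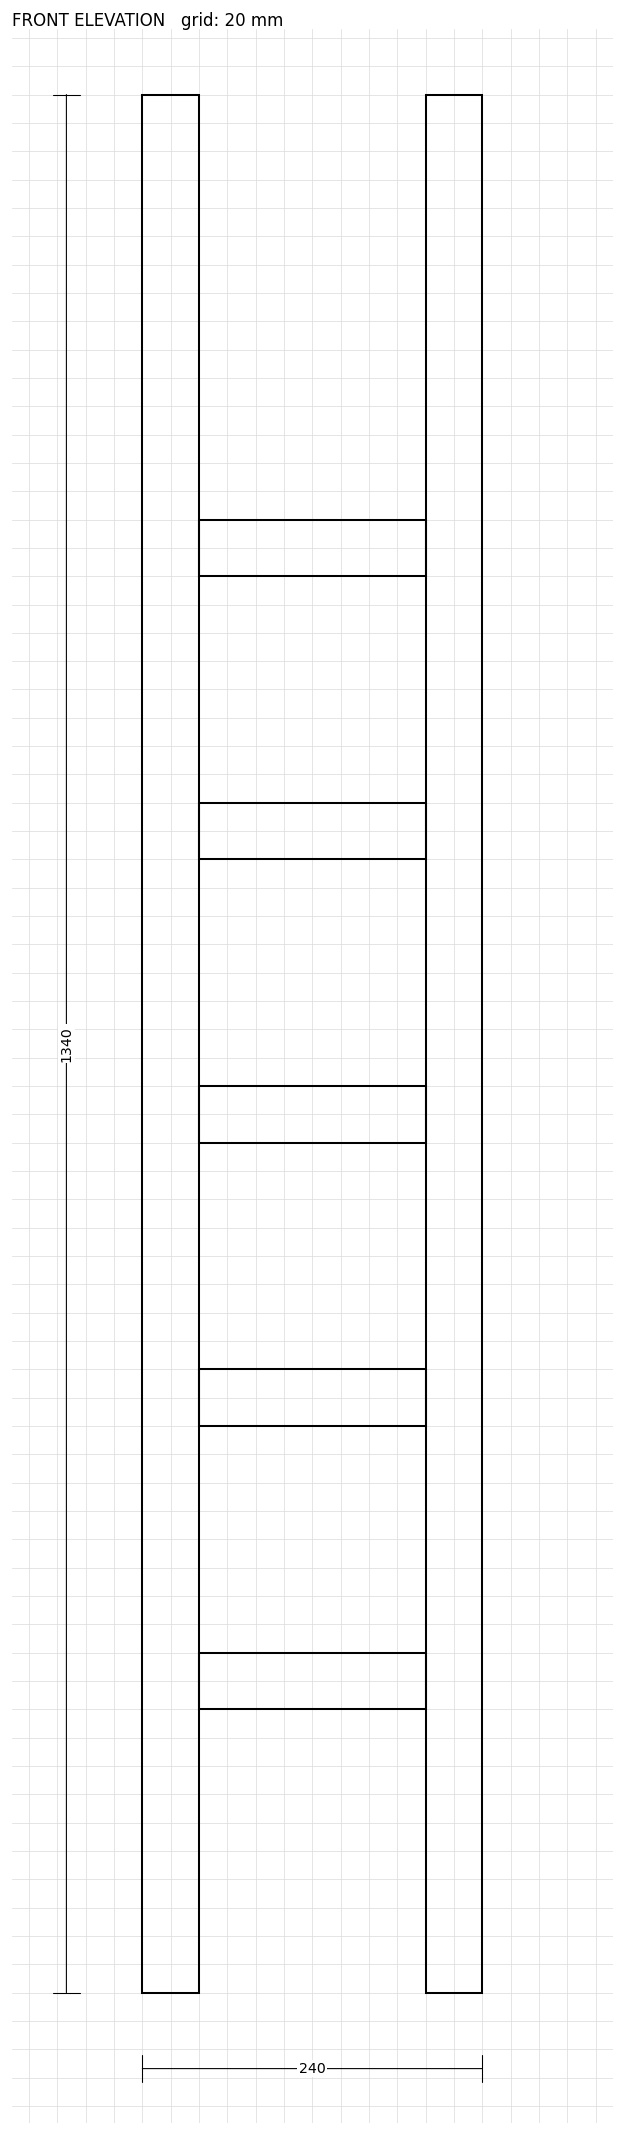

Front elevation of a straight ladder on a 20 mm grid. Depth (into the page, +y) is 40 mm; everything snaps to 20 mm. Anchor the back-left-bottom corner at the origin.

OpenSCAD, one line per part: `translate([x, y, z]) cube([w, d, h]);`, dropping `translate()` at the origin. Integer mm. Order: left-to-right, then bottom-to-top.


cube([40, 40, 1340]);
translate([40, 0, 200]) cube([160, 40, 40]);
translate([40, 0, 400]) cube([160, 40, 40]);
translate([40, 0, 600]) cube([160, 40, 40]);
translate([40, 0, 800]) cube([160, 40, 40]);
translate([40, 0, 1000]) cube([160, 40, 40]);
translate([200, 0, 0]) cube([40, 40, 1340]);


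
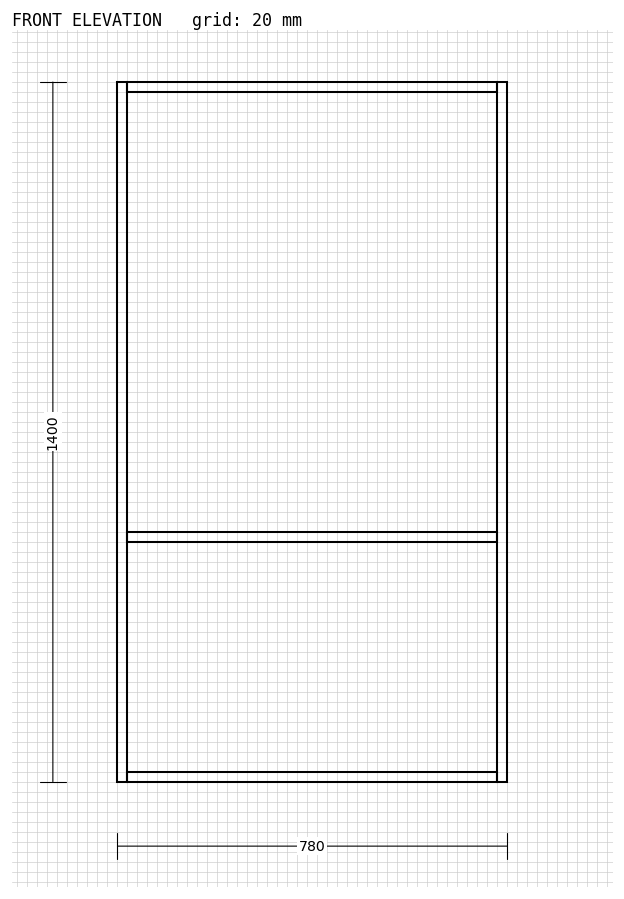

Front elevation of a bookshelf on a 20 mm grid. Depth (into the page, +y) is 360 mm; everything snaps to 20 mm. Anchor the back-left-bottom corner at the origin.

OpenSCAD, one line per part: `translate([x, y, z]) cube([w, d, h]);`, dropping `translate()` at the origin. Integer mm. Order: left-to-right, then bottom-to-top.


cube([20, 360, 1400]);
translate([20, 0, 0]) cube([740, 360, 20]);
translate([20, 0, 480]) cube([740, 360, 20]);
translate([20, 0, 1380]) cube([740, 360, 20]);
translate([760, 0, 0]) cube([20, 360, 1400]);
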